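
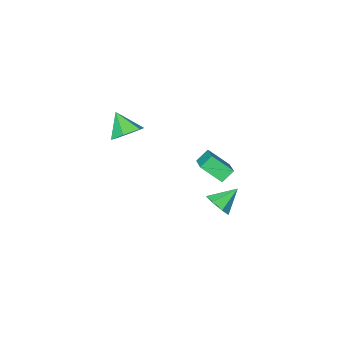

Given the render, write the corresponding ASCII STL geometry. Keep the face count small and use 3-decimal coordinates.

solid 
facet normal -0.483 0.619 -0.619
outer loop
vertex -2.239 3.952 -1.134
vertex -1.535 3.87 -1.766
vertex -3.225 2.297 -2.02
endloop
endfacet
facet normal -0.741 0.085 0.666
outer loop
vertex -2.485 1.35 -1.074
vertex -2.239 3.952 -1.134
vertex -3.225 2.297 -2.02
endloop
endfacet
facet normal -0.484 0.620 -0.618
outer loop
vertex -3.225 2.297 -2.02
vertex -1.535 3.87 -1.766
vertex -2.521 2.216 -2.652
endloop
endfacet
facet normal -0.465 -0.781 -0.418
outer loop
vertex -2.521 2.216 -2.652
vertex -2.485 1.35 -1.074
vertex -3.225 2.297 -2.02
endloop
endfacet
facet normal 0.465 0.781 0.417
outer loop
vertex -2.239 3.952 -1.134
vertex -0.795 2.923 -0.82
vertex -1.535 3.87 -1.766
endloop
endfacet
facet normal -0.741 0.085 0.666
outer loop
vertex -1.499 3.004 -0.188
vertex -2.239 3.952 -1.134
vertex -2.485 1.35 -1.074
endloop
endfacet
facet normal 0.465 0.780 0.418
outer loop
vertex -1.499 3.004 -0.188
vertex -0.795 2.923 -0.82
vertex -2.239 3.952 -1.134
endloop
endfacet
facet normal 0.741 -0.085 -0.666
outer loop
vertex -1.535 3.87 -1.766
vertex -0.795 2.923 -0.82
vertex -2.521 2.216 -2.652
endloop
endfacet
facet normal -0.466 -0.780 -0.418
outer loop
vertex -1.781 1.268 -1.706
vertex -2.485 1.35 -1.074
vertex -2.521 2.216 -2.652
endloop
endfacet
facet normal 0.741 -0.085 -0.666
outer loop
vertex -2.521 2.216 -2.652
vertex -0.795 2.923 -0.82
vertex -1.781 1.268 -1.706
endloop
endfacet
facet normal 0.483 -0.619 0.619
outer loop
vertex -1.781 1.268 -1.706
vertex -1.499 3.004 -0.188
vertex -2.485 1.35 -1.074
endloop
endfacet
facet normal 0.484 -0.619 0.618
outer loop
vertex -0.795 2.923 -0.82
vertex -1.499 3.004 -0.188
vertex -1.781 1.268 -1.706
endloop
endfacet
facet normal 0.788 -0.122 -0.604
outer loop
vertex -1.59 2.4 -3.85
vertex -1.969 2.906 -4.447
vertex -1.437 3.137 -3.799
endloop
endfacet
facet normal 0.163 -0.102 0.981
outer loop
vertex -1.59 2.4 -3.85
vertex -1.437 3.137 -3.799
vertex -3.191 3.094 -3.513
endloop
endfacet
facet normal 0.788 -0.121 -0.604
outer loop
vertex -1.437 3.137 -3.799
vertex -1.969 2.906 -4.447
vertex -1.685 3.7 -4.236
endloop
endfacet
facet normal 0.109 0.639 0.762
outer loop
vertex -1.437 3.137 -3.799
vertex -1.685 3.7 -4.236
vertex -3.191 3.094 -3.513
endloop
endfacet
facet normal 0.788 -0.122 -0.603
outer loop
vertex -1.685 3.7 -4.236
vertex -1.969 2.906 -4.447
vertex -2.147 3.665 -4.833
endloop
endfacet
facet normal -0.295 0.940 0.173
outer loop
vertex -1.685 3.7 -4.236
vertex -2.147 3.665 -4.833
vertex -3.191 3.094 -3.513
endloop
endfacet
facet normal 0.788 -0.122 -0.603
outer loop
vertex -2.147 3.665 -4.833
vertex -1.969 2.906 -4.447
vertex -2.475 3.058 -5.139
endloop
endfacet
facet normal -0.745 0.574 -0.341
outer loop
vertex -2.147 3.665 -4.833
vertex -2.475 3.058 -5.139
vertex -3.191 3.094 -3.513
endloop
endfacet
facet normal 0.788 -0.122 -0.603
outer loop
vertex -2.475 3.058 -5.139
vertex -1.969 2.906 -4.447
vertex -2.422 2.336 -4.924
endloop
endfacet
facet normal -0.901 -0.183 -0.393
outer loop
vertex -2.475 3.058 -5.139
vertex -2.422 2.336 -4.924
vertex -3.191 3.094 -3.513
endloop
endfacet
facet normal 0.788 -0.121 -0.604
outer loop
vertex -2.422 2.336 -4.924
vertex -1.969 2.906 -4.447
vertex -2.028 2.043 -4.351
endloop
endfacet
facet normal -0.647 -0.760 0.056
outer loop
vertex -2.422 2.336 -4.924
vertex -2.028 2.043 -4.351
vertex -3.191 3.094 -3.513
endloop
endfacet
facet normal 0.788 -0.121 -0.603
outer loop
vertex -2.028 2.043 -4.351
vertex -1.969 2.906 -4.447
vertex -1.59 2.4 -3.85
endloop
endfacet
facet normal -0.173 -0.724 0.668
outer loop
vertex -2.028 2.043 -4.351
vertex -1.59 2.4 -3.85
vertex -3.191 3.094 -3.513
endloop
endfacet
facet normal -0.018 0.675 -0.738
outer loop
vertex 3.459 2.07 3.004
vertex 2.827 1.54 2.534
vertex 2.53 2.202 3.147
endloop
endfacet
facet normal 0.188 0.312 0.931
outer loop
vertex 3.459 2.07 3.004
vertex 2.53 2.202 3.147
vertex 2.853 0.52 3.646
endloop
endfacet
facet normal -0.018 0.675 -0.738
outer loop
vertex 2.53 2.202 3.147
vertex 2.827 1.54 2.534
vertex 1.897 1.672 2.677
endloop
endfacet
facet normal -0.646 0.100 0.757
outer loop
vertex 2.53 2.202 3.147
vertex 1.897 1.672 2.677
vertex 2.853 0.52 3.646
endloop
endfacet
facet normal -0.017 0.676 -0.737
outer loop
vertex 1.897 1.672 2.677
vertex 2.827 1.54 2.534
vertex 2.194 1.01 2.063
endloop
endfacet
facet normal -0.826 -0.535 0.178
outer loop
vertex 1.897 1.672 2.677
vertex 2.194 1.01 2.063
vertex 2.853 0.52 3.646
endloop
endfacet
facet normal -0.017 0.676 -0.737
outer loop
vertex 2.194 1.01 2.063
vertex 2.827 1.54 2.534
vertex 3.124 0.878 1.92
endloop
endfacet
facet normal -0.171 -0.959 -0.226
outer loop
vertex 2.194 1.01 2.063
vertex 3.124 0.878 1.92
vertex 2.853 0.52 3.646
endloop
endfacet
facet normal -0.018 0.675 -0.737
outer loop
vertex 3.124 0.878 1.92
vertex 2.827 1.54 2.534
vertex 3.756 1.408 2.39
endloop
endfacet
facet normal 0.664 -0.746 -0.051
outer loop
vertex 3.124 0.878 1.92
vertex 3.756 1.408 2.39
vertex 2.853 0.52 3.646
endloop
endfacet
facet normal -0.018 0.675 -0.737
outer loop
vertex 3.756 1.408 2.39
vertex 2.827 1.54 2.534
vertex 3.459 2.07 3.004
endloop
endfacet
facet normal 0.842 -0.111 0.527
outer loop
vertex 3.756 1.408 2.39
vertex 3.459 2.07 3.004
vertex 2.853 0.52 3.646
endloop
endfacet

endsolid


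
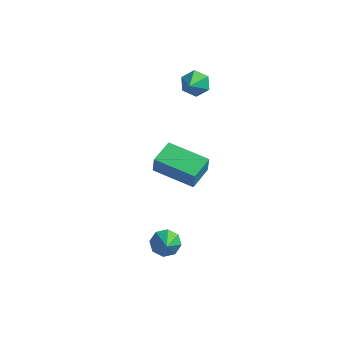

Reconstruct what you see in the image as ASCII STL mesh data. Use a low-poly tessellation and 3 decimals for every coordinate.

solid 
facet normal -0.987 0.079 0.137
outer loop
vertex -2.716 -0.76 -0.097
vertex -2.586 0.584 0.062
vertex -2.838 -0.635 -1.052
endloop
endfacet
facet normal -0.096 -0.989 -0.117
outer loop
vertex -0.734 -0.804 -1.342
vertex -2.716 -0.76 -0.097
vertex -2.838 -0.635 -1.052
endloop
endfacet
facet normal -0.987 0.079 0.137
outer loop
vertex -2.838 -0.635 -1.052
vertex -2.586 0.584 0.062
vertex -2.708 0.709 -0.892
endloop
endfacet
facet normal -0.125 0.129 -0.984
outer loop
vertex -2.708 0.709 -0.892
vertex -0.734 -0.804 -1.342
vertex -2.838 -0.635 -1.052
endloop
endfacet
facet normal 0.125 -0.129 0.984
outer loop
vertex -2.716 -0.76 -0.097
vertex -0.482 0.415 -0.228
vertex -2.586 0.584 0.062
endloop
endfacet
facet normal -0.096 -0.988 -0.117
outer loop
vertex -0.612 -0.929 -0.388
vertex -2.716 -0.76 -0.097
vertex -0.734 -0.804 -1.342
endloop
endfacet
facet normal 0.126 -0.129 0.984
outer loop
vertex -0.612 -0.929 -0.388
vertex -0.482 0.415 -0.228
vertex -2.716 -0.76 -0.097
endloop
endfacet
facet normal 0.096 0.988 0.117
outer loop
vertex -2.586 0.584 0.062
vertex -0.482 0.415 -0.228
vertex -2.708 0.709 -0.892
endloop
endfacet
facet normal -0.126 0.129 -0.984
outer loop
vertex -0.604 0.54 -1.183
vertex -0.734 -0.804 -1.342
vertex -2.708 0.709 -0.892
endloop
endfacet
facet normal 0.096 0.988 0.117
outer loop
vertex -2.708 0.709 -0.892
vertex -0.482 0.415 -0.228
vertex -0.604 0.54 -1.183
endloop
endfacet
facet normal 0.987 -0.079 -0.137
outer loop
vertex -0.604 0.54 -1.183
vertex -0.612 -0.929 -0.388
vertex -0.734 -0.804 -1.342
endloop
endfacet
facet normal 0.987 -0.079 -0.137
outer loop
vertex -0.482 0.415 -0.228
vertex -0.612 -0.929 -0.388
vertex -0.604 0.54 -1.183
endloop
endfacet
facet normal -0.337 0.673 -0.658
outer loop
vertex -0.717 -2.525 -3.357
vertex -1.125 -3.04 -3.675
vertex -1.227 -2.562 -3.134
endloop
endfacet
facet normal 0.324 0.473 0.819
outer loop
vertex -0.717 -2.525 -3.357
vertex -1.227 -2.562 -3.134
vertex -0.475 -4.34 -2.405
endloop
endfacet
facet normal -0.336 0.673 -0.658
outer loop
vertex -1.227 -2.562 -3.134
vertex -1.125 -3.04 -3.675
vertex -1.678 -2.879 -3.228
endloop
endfacet
facet normal -0.348 0.226 0.910
outer loop
vertex -1.227 -2.562 -3.134
vertex -1.678 -2.879 -3.228
vertex -0.475 -4.34 -2.405
endloop
endfacet
facet normal -0.336 0.673 -0.658
outer loop
vertex -1.678 -2.879 -3.228
vertex -1.125 -3.04 -3.675
vertex -1.804 -3.29 -3.584
endloop
endfacet
facet normal -0.752 -0.284 0.595
outer loop
vertex -1.678 -2.879 -3.228
vertex -1.804 -3.29 -3.584
vertex -0.475 -4.34 -2.405
endloop
endfacet
facet normal -0.336 0.673 -0.658
outer loop
vertex -1.804 -3.29 -3.584
vertex -1.125 -3.04 -3.675
vertex -1.532 -3.555 -3.994
endloop
endfacet
facet normal -0.650 -0.758 0.058
outer loop
vertex -1.804 -3.29 -3.584
vertex -1.532 -3.555 -3.994
vertex -0.475 -4.34 -2.405
endloop
endfacet
facet normal -0.336 0.673 -0.659
outer loop
vertex -1.532 -3.555 -3.994
vertex -1.125 -3.04 -3.675
vertex -1.022 -3.519 -4.217
endloop
endfacet
facet normal -0.103 -0.917 -0.384
outer loop
vertex -1.532 -3.555 -3.994
vertex -1.022 -3.519 -4.217
vertex -0.475 -4.34 -2.405
endloop
endfacet
facet normal -0.336 0.673 -0.659
outer loop
vertex -1.022 -3.519 -4.217
vertex -1.125 -3.04 -3.675
vertex -0.571 -3.202 -4.123
endloop
endfacet
facet normal 0.570 -0.670 -0.476
outer loop
vertex -1.022 -3.519 -4.217
vertex -0.571 -3.202 -4.123
vertex -0.475 -4.34 -2.405
endloop
endfacet
facet normal -0.336 0.672 -0.659
outer loop
vertex -0.571 -3.202 -4.123
vertex -1.125 -3.04 -3.675
vertex -0.445 -2.79 -3.767
endloop
endfacet
facet normal 0.974 -0.160 -0.160
outer loop
vertex -0.571 -3.202 -4.123
vertex -0.445 -2.79 -3.767
vertex -0.475 -4.34 -2.405
endloop
endfacet
facet normal -0.337 0.673 -0.658
outer loop
vertex -0.445 -2.79 -3.767
vertex -1.125 -3.04 -3.675
vertex -0.717 -2.525 -3.357
endloop
endfacet
facet normal 0.872 0.313 0.376
outer loop
vertex -0.445 -2.79 -3.767
vertex -0.717 -2.525 -3.357
vertex -0.475 -4.34 -2.405
endloop
endfacet
facet normal -0.112 0.830 -0.546
outer loop
vertex -1.57 2.915 2.443
vertex -2.286 2.94 2.628
vertex -1.783 3.284 3.048
endloop
endfacet
facet normal 0.889 -0.178 0.422
outer loop
vertex -1.57 2.915 2.443
vertex -1.783 3.284 3.048
vertex -2.154 1.96 3.272
endloop
endfacet
facet normal -0.112 0.830 -0.546
outer loop
vertex -1.783 3.284 3.048
vertex -2.286 2.94 2.628
vertex -2.499 3.309 3.233
endloop
endfacet
facet normal 0.252 0.092 0.963
outer loop
vertex -1.783 3.284 3.048
vertex -2.499 3.309 3.233
vertex -2.154 1.96 3.272
endloop
endfacet
facet normal -0.112 0.830 -0.546
outer loop
vertex -2.499 3.309 3.233
vertex -2.286 2.94 2.628
vertex -3.002 2.965 2.813
endloop
endfacet
facet normal -0.584 -0.126 0.802
outer loop
vertex -2.499 3.309 3.233
vertex -3.002 2.965 2.813
vertex -2.154 1.96 3.272
endloop
endfacet
facet normal -0.112 0.830 -0.546
outer loop
vertex -3.002 2.965 2.813
vertex -2.286 2.94 2.628
vertex -2.789 2.596 2.208
endloop
endfacet
facet normal -0.782 -0.615 0.099
outer loop
vertex -3.002 2.965 2.813
vertex -2.789 2.596 2.208
vertex -2.154 1.96 3.272
endloop
endfacet
facet normal -0.112 0.830 -0.546
outer loop
vertex -2.789 2.596 2.208
vertex -2.286 2.94 2.628
vertex -2.073 2.571 2.023
endloop
endfacet
facet normal -0.145 -0.885 -0.442
outer loop
vertex -2.789 2.596 2.208
vertex -2.073 2.571 2.023
vertex -2.154 1.96 3.272
endloop
endfacet
facet normal -0.112 0.830 -0.546
outer loop
vertex -2.073 2.571 2.023
vertex -2.286 2.94 2.628
vertex -1.57 2.915 2.443
endloop
endfacet
facet normal 0.691 -0.666 -0.281
outer loop
vertex -2.073 2.571 2.023
vertex -1.57 2.915 2.443
vertex -2.154 1.96 3.272
endloop
endfacet

endsolid


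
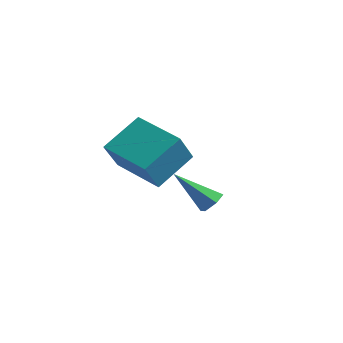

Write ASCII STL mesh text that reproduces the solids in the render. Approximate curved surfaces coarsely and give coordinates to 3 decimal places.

solid 
facet normal 0.669 0.299 -0.681
outer loop
vertex 1.008 0.918 -1.665
vertex 0.645 1.183 -1.905
vertex 0.921 1.404 -1.537
endloop
endfacet
facet normal 0.531 -0.126 0.838
outer loop
vertex 1.008 0.918 -1.665
vertex 0.921 1.404 -1.537
vertex -0.485 0.677 -0.755
endloop
endfacet
facet normal 0.669 0.299 -0.681
outer loop
vertex 0.921 1.404 -1.537
vertex 0.645 1.183 -1.905
vertex 0.557 1.669 -1.778
endloop
endfacet
facet normal 0.036 0.699 0.714
outer loop
vertex 0.921 1.404 -1.537
vertex 0.557 1.669 -1.778
vertex -0.485 0.677 -0.755
endloop
endfacet
facet normal 0.670 0.299 -0.680
outer loop
vertex 0.557 1.669 -1.778
vertex 0.645 1.183 -1.905
vertex 0.282 1.448 -2.146
endloop
endfacet
facet normal -0.664 0.746 0.048
outer loop
vertex 0.557 1.669 -1.778
vertex 0.282 1.448 -2.146
vertex -0.485 0.677 -0.755
endloop
endfacet
facet normal 0.669 0.298 -0.681
outer loop
vertex 0.282 1.448 -2.146
vertex 0.645 1.183 -1.905
vertex 0.369 0.962 -2.273
endloop
endfacet
facet normal -0.869 -0.027 -0.494
outer loop
vertex 0.282 1.448 -2.146
vertex 0.369 0.962 -2.273
vertex -0.485 0.677 -0.755
endloop
endfacet
facet normal 0.668 0.300 -0.681
outer loop
vertex 0.369 0.962 -2.273
vertex 0.645 1.183 -1.905
vertex 0.733 0.697 -2.033
endloop
endfacet
facet normal -0.375 -0.850 -0.370
outer loop
vertex 0.369 0.962 -2.273
vertex 0.733 0.697 -2.033
vertex -0.485 0.677 -0.755
endloop
endfacet
facet normal 0.669 0.300 -0.680
outer loop
vertex 0.733 0.697 -2.033
vertex 0.645 1.183 -1.905
vertex 1.008 0.918 -1.665
endloop
endfacet
facet normal 0.325 -0.898 0.296
outer loop
vertex 0.733 0.697 -2.033
vertex 1.008 0.918 -1.665
vertex -0.485 0.677 -0.755
endloop
endfacet
facet normal -0.978 0.135 0.160
outer loop
vertex -4.417 1.979 -1.304
vertex -4.061 3.424 -0.347
vertex -4.505 2.826 -2.551
endloop
endfacet
facet normal -0.201 -0.817 -0.541
outer loop
vertex -2.539 2.556 -2.873
vertex -4.417 1.979 -1.304
vertex -4.505 2.826 -2.551
endloop
endfacet
facet normal -0.978 0.135 0.160
outer loop
vertex -4.505 2.826 -2.551
vertex -4.061 3.424 -0.347
vertex -4.148 4.272 -1.594
endloop
endfacet
facet normal -0.058 0.561 -0.826
outer loop
vertex -4.148 4.272 -1.594
vertex -2.539 2.556 -2.873
vertex -4.505 2.826 -2.551
endloop
endfacet
facet normal 0.058 -0.561 0.826
outer loop
vertex -4.417 1.979 -1.304
vertex -2.095 3.154 -0.669
vertex -4.061 3.424 -0.347
endloop
endfacet
facet normal -0.201 -0.816 -0.541
outer loop
vertex -2.452 1.708 -1.626
vertex -4.417 1.979 -1.304
vertex -2.539 2.556 -2.873
endloop
endfacet
facet normal 0.058 -0.561 0.826
outer loop
vertex -2.452 1.708 -1.626
vertex -2.095 3.154 -0.669
vertex -4.417 1.979 -1.304
endloop
endfacet
facet normal 0.201 0.817 0.541
outer loop
vertex -4.061 3.424 -0.347
vertex -2.095 3.154 -0.669
vertex -4.148 4.272 -1.594
endloop
endfacet
facet normal -0.058 0.561 -0.826
outer loop
vertex -2.183 4.001 -1.916
vertex -2.539 2.556 -2.873
vertex -4.148 4.272 -1.594
endloop
endfacet
facet normal 0.201 0.817 0.541
outer loop
vertex -4.148 4.272 -1.594
vertex -2.095 3.154 -0.669
vertex -2.183 4.001 -1.916
endloop
endfacet
facet normal 0.978 -0.135 -0.160
outer loop
vertex -2.183 4.001 -1.916
vertex -2.452 1.708 -1.626
vertex -2.539 2.556 -2.873
endloop
endfacet
facet normal 0.978 -0.135 -0.161
outer loop
vertex -2.095 3.154 -0.669
vertex -2.452 1.708 -1.626
vertex -2.183 4.001 -1.916
endloop
endfacet

endsolid


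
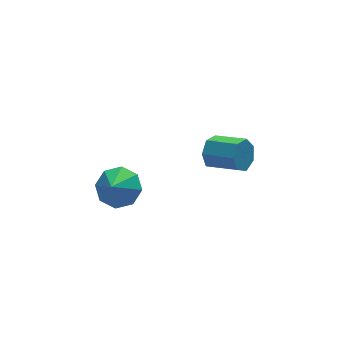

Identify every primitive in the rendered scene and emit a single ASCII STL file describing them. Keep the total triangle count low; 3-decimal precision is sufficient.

solid 
facet normal 0.429 0.519 -0.740
outer loop
vertex -2.485 -0.324 -1.879
vertex -2.845 -0.941 -2.52
vertex -3.149 -0.122 -2.122
endloop
endfacet
facet normal -0.231 0.339 0.912
outer loop
vertex -2.485 -0.324 -1.879
vertex -3.149 -0.122 -2.122
vertex -3.355 -1.559 -1.64
endloop
endfacet
facet normal 0.428 0.519 -0.740
outer loop
vertex -3.149 -0.122 -2.122
vertex -2.845 -0.941 -2.52
vertex -3.635 -0.401 -2.598
endloop
endfacet
facet normal -0.750 0.304 0.587
outer loop
vertex -3.149 -0.122 -2.122
vertex -3.635 -0.401 -2.598
vertex -3.355 -1.559 -1.64
endloop
endfacet
facet normal 0.428 0.519 -0.740
outer loop
vertex -3.635 -0.401 -2.598
vertex -2.845 -0.941 -2.52
vertex -3.658 -0.996 -3.029
endloop
endfacet
facet normal -0.980 -0.090 0.177
outer loop
vertex -3.635 -0.401 -2.598
vertex -3.658 -0.996 -3.029
vertex -3.355 -1.559 -1.64
endloop
endfacet
facet normal 0.428 0.518 -0.740
outer loop
vertex -3.658 -0.996 -3.029
vertex -2.845 -0.941 -2.52
vertex -3.205 -1.559 -3.161
endloop
endfacet
facet normal -0.786 -0.614 -0.077
outer loop
vertex -3.658 -0.996 -3.029
vertex -3.205 -1.559 -3.161
vertex -3.355 -1.559 -1.64
endloop
endfacet
facet normal 0.428 0.518 -0.740
outer loop
vertex -3.205 -1.559 -3.161
vertex -2.845 -0.941 -2.52
vertex -2.542 -1.761 -2.919
endloop
endfacet
facet normal -0.282 -0.959 -0.028
outer loop
vertex -3.205 -1.559 -3.161
vertex -2.542 -1.761 -2.919
vertex -3.355 -1.559 -1.64
endloop
endfacet
facet normal 0.428 0.518 -0.741
outer loop
vertex -2.542 -1.761 -2.919
vertex -2.845 -0.941 -2.52
vertex -2.056 -1.482 -2.443
endloop
endfacet
facet normal 0.239 -0.924 0.298
outer loop
vertex -2.542 -1.761 -2.919
vertex -2.056 -1.482 -2.443
vertex -3.355 -1.559 -1.64
endloop
endfacet
facet normal 0.428 0.519 -0.740
outer loop
vertex -2.056 -1.482 -2.443
vertex -2.845 -0.941 -2.52
vertex -2.033 -0.887 -2.012
endloop
endfacet
facet normal 0.468 -0.530 0.707
outer loop
vertex -2.056 -1.482 -2.443
vertex -2.033 -0.887 -2.012
vertex -3.355 -1.559 -1.64
endloop
endfacet
facet normal 0.428 0.519 -0.740
outer loop
vertex -2.033 -0.887 -2.012
vertex -2.845 -0.941 -2.52
vertex -2.485 -0.324 -1.879
endloop
endfacet
facet normal 0.274 -0.007 0.962
outer loop
vertex -2.033 -0.887 -2.012
vertex -2.485 -0.324 -1.879
vertex -3.355 -1.559 -1.64
endloop
endfacet
facet normal -0.604 0.725 -0.331
outer loop
vertex 1.951 0.028 -3.266
vertex 1.488 -0.075 -2.647
vertex 2.101 0.401 -2.722
endloop
endfacet
facet normal 0.766 0.412 -0.494
outer loop
vertex 1.951 0.028 -3.266
vertex 2.101 0.401 -2.722
vertex 2.855 -1.061 -2.772
endloop
endfacet
facet normal 0.766 0.412 -0.493
outer loop
vertex 2.855 -1.061 -2.772
vertex 2.101 0.401 -2.722
vertex 3.006 -0.689 -2.227
endloop
endfacet
facet normal 0.603 -0.727 0.329
outer loop
vertex 2.855 -1.061 -2.772
vertex 3.006 -0.689 -2.227
vertex 2.392 -1.165 -2.153
endloop
endfacet
facet normal -0.604 0.726 -0.329
outer loop
vertex 2.101 0.401 -2.722
vertex 1.488 -0.075 -2.647
vertex 1.79 0.415 -2.121
endloop
endfacet
facet normal 0.652 0.687 0.321
outer loop
vertex 2.101 0.401 -2.722
vertex 1.79 0.415 -2.121
vertex 3.006 -0.689 -2.227
endloop
endfacet
facet normal 0.652 0.687 0.321
outer loop
vertex 3.006 -0.689 -2.227
vertex 1.79 0.415 -2.121
vertex 2.695 -0.675 -1.626
endloop
endfacet
facet normal 0.603 -0.727 0.329
outer loop
vertex 3.006 -0.689 -2.227
vertex 2.695 -0.675 -1.626
vertex 2.392 -1.165 -2.153
endloop
endfacet
facet normal -0.604 0.726 -0.330
outer loop
vertex 1.79 0.415 -2.121
vertex 1.488 -0.075 -2.647
vertex 1.251 0.06 -1.916
endloop
endfacet
facet normal 0.047 0.445 0.894
outer loop
vertex 1.79 0.415 -2.121
vertex 1.251 0.06 -1.916
vertex 2.695 -0.675 -1.626
endloop
endfacet
facet normal 0.046 0.444 0.895
outer loop
vertex 2.695 -0.675 -1.626
vertex 1.251 0.06 -1.916
vertex 2.156 -1.03 -1.422
endloop
endfacet
facet normal 0.603 -0.727 0.329
outer loop
vertex 2.695 -0.675 -1.626
vertex 2.156 -1.03 -1.422
vertex 2.392 -1.165 -2.153
endloop
endfacet
facet normal -0.603 0.726 -0.330
outer loop
vertex 1.251 0.06 -1.916
vertex 1.488 -0.075 -2.647
vertex 0.89 -0.397 -2.262
endloop
endfacet
facet normal -0.593 -0.133 0.794
outer loop
vertex 1.251 0.06 -1.916
vertex 0.89 -0.397 -2.262
vertex 2.156 -1.03 -1.422
endloop
endfacet
facet normal -0.593 -0.133 0.794
outer loop
vertex 2.156 -1.03 -1.422
vertex 0.89 -0.397 -2.262
vertex 1.795 -1.486 -1.768
endloop
endfacet
facet normal 0.603 -0.727 0.329
outer loop
vertex 2.156 -1.03 -1.422
vertex 1.795 -1.486 -1.768
vertex 2.392 -1.165 -2.153
endloop
endfacet
facet normal -0.603 0.727 -0.329
outer loop
vertex 0.89 -0.397 -2.262
vertex 1.488 -0.075 -2.647
vertex 0.979 -0.611 -2.898
endloop
endfacet
facet normal -0.786 -0.610 0.095
outer loop
vertex 0.89 -0.397 -2.262
vertex 0.979 -0.611 -2.898
vertex 1.795 -1.486 -1.768
endloop
endfacet
facet normal -0.787 -0.610 0.096
outer loop
vertex 1.795 -1.486 -1.768
vertex 0.979 -0.611 -2.898
vertex 1.884 -1.701 -2.404
endloop
endfacet
facet normal 0.603 -0.726 0.330
outer loop
vertex 1.795 -1.486 -1.768
vertex 1.884 -1.701 -2.404
vertex 2.392 -1.165 -2.153
endloop
endfacet
facet normal -0.603 0.727 -0.329
outer loop
vertex 0.979 -0.611 -2.898
vertex 1.488 -0.075 -2.647
vertex 1.451 -0.422 -3.345
endloop
endfacet
facet normal -0.388 -0.628 -0.675
outer loop
vertex 0.979 -0.611 -2.898
vertex 1.451 -0.422 -3.345
vertex 1.884 -1.701 -2.404
endloop
endfacet
facet normal -0.387 -0.628 -0.675
outer loop
vertex 1.884 -1.701 -2.404
vertex 1.451 -0.422 -3.345
vertex 2.356 -1.511 -2.851
endloop
endfacet
facet normal 0.604 -0.726 0.329
outer loop
vertex 1.884 -1.701 -2.404
vertex 2.356 -1.511 -2.851
vertex 2.392 -1.165 -2.153
endloop
endfacet
facet normal -0.602 0.727 -0.330
outer loop
vertex 1.451 -0.422 -3.345
vertex 1.488 -0.075 -2.647
vertex 1.951 0.028 -3.266
endloop
endfacet
facet normal 0.304 -0.173 -0.937
outer loop
vertex 1.451 -0.422 -3.345
vertex 1.951 0.028 -3.266
vertex 2.356 -1.511 -2.851
endloop
endfacet
facet normal 0.304 -0.173 -0.937
outer loop
vertex 2.356 -1.511 -2.851
vertex 1.951 0.028 -3.266
vertex 2.855 -1.061 -2.772
endloop
endfacet
facet normal 0.603 -0.727 0.329
outer loop
vertex 2.356 -1.511 -2.851
vertex 2.855 -1.061 -2.772
vertex 2.392 -1.165 -2.153
endloop
endfacet

endsolid


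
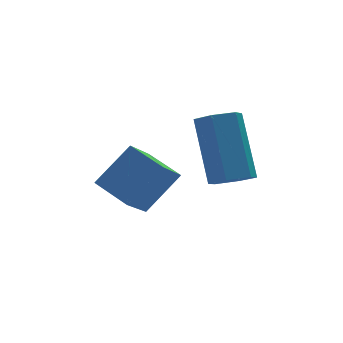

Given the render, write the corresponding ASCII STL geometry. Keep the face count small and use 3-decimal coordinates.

solid 
facet normal -0.729 -0.114 -0.675
outer loop
vertex 1.022 0.699 1.906
vertex 0.622 1.558 2.193
vertex 1.752 1.338 1.01
endloop
endfacet
facet normal 0.403 -0.868 -0.290
outer loop
vertex 2.678 1.482 1.867
vertex 1.022 0.699 1.906
vertex 1.752 1.338 1.01
endloop
endfacet
facet normal -0.729 -0.114 -0.675
outer loop
vertex 1.752 1.338 1.01
vertex 0.622 1.558 2.193
vertex 1.352 2.197 1.297
endloop
endfacet
facet normal 0.553 0.484 -0.678
outer loop
vertex 1.352 2.197 1.297
vertex 2.678 1.482 1.867
vertex 1.752 1.338 1.01
endloop
endfacet
facet normal -0.553 -0.484 0.678
outer loop
vertex 1.022 0.699 1.906
vertex 1.548 1.702 3.05
vertex 0.622 1.558 2.193
endloop
endfacet
facet normal 0.403 -0.868 -0.290
outer loop
vertex 1.948 0.843 2.763
vertex 1.022 0.699 1.906
vertex 2.678 1.482 1.867
endloop
endfacet
facet normal -0.553 -0.484 0.678
outer loop
vertex 1.948 0.843 2.763
vertex 1.548 1.702 3.05
vertex 1.022 0.699 1.906
endloop
endfacet
facet normal -0.403 0.868 0.290
outer loop
vertex 0.622 1.558 2.193
vertex 1.548 1.702 3.05
vertex 1.352 2.197 1.297
endloop
endfacet
facet normal 0.553 0.484 -0.678
outer loop
vertex 2.278 2.341 2.154
vertex 2.678 1.482 1.867
vertex 1.352 2.197 1.297
endloop
endfacet
facet normal -0.403 0.868 0.290
outer loop
vertex 1.352 2.197 1.297
vertex 1.548 1.702 3.05
vertex 2.278 2.341 2.154
endloop
endfacet
facet normal 0.729 0.114 0.675
outer loop
vertex 2.278 2.341 2.154
vertex 1.948 0.843 2.763
vertex 2.678 1.482 1.867
endloop
endfacet
facet normal 0.729 0.114 0.675
outer loop
vertex 1.548 1.702 3.05
vertex 1.948 0.843 2.763
vertex 2.278 2.341 2.154
endloop
endfacet
facet normal -0.106 -0.643 -0.758
outer loop
vertex 3.914 1.039 1.587
vertex 3.584 0.708 1.914
vertex 3.35 1.12 1.597
endloop
endfacet
facet normal 0.097 0.753 -0.651
outer loop
vertex 3.914 1.039 1.587
vertex 3.35 1.12 1.597
vertex 4.106 2.203 2.96
endloop
endfacet
facet normal 0.097 0.753 -0.651
outer loop
vertex 4.106 2.203 2.96
vertex 3.35 1.12 1.597
vertex 3.542 2.284 2.97
endloop
endfacet
facet normal 0.106 0.642 0.759
outer loop
vertex 4.106 2.203 2.96
vertex 3.542 2.284 2.97
vertex 3.776 1.872 3.286
endloop
endfacet
facet normal -0.106 -0.643 -0.758
outer loop
vertex 3.35 1.12 1.597
vertex 3.584 0.708 1.914
vertex 3.02 0.79 1.923
endloop
endfacet
facet normal -0.808 0.500 -0.311
outer loop
vertex 3.35 1.12 1.597
vertex 3.02 0.79 1.923
vertex 3.542 2.284 2.97
endloop
endfacet
facet normal -0.808 0.500 -0.311
outer loop
vertex 3.542 2.284 2.97
vertex 3.02 0.79 1.923
vertex 3.212 1.954 3.296
endloop
endfacet
facet normal 0.107 0.643 0.759
outer loop
vertex 3.542 2.284 2.97
vertex 3.212 1.954 3.296
vertex 3.776 1.872 3.286
endloop
endfacet
facet normal -0.106 -0.642 -0.759
outer loop
vertex 3.02 0.79 1.923
vertex 3.584 0.708 1.914
vertex 3.254 0.377 2.24
endloop
endfacet
facet normal -0.906 -0.252 0.340
outer loop
vertex 3.02 0.79 1.923
vertex 3.254 0.377 2.24
vertex 3.212 1.954 3.296
endloop
endfacet
facet normal -0.906 -0.252 0.340
outer loop
vertex 3.212 1.954 3.296
vertex 3.254 0.377 2.24
vertex 3.446 1.541 3.613
endloop
endfacet
facet normal 0.107 0.643 0.759
outer loop
vertex 3.212 1.954 3.296
vertex 3.446 1.541 3.613
vertex 3.776 1.872 3.286
endloop
endfacet
facet normal -0.106 -0.642 -0.759
outer loop
vertex 3.254 0.377 2.24
vertex 3.584 0.708 1.914
vertex 3.818 0.296 2.23
endloop
endfacet
facet normal -0.097 -0.753 0.651
outer loop
vertex 3.254 0.377 2.24
vertex 3.818 0.296 2.23
vertex 3.446 1.541 3.613
endloop
endfacet
facet normal -0.097 -0.753 0.651
outer loop
vertex 3.446 1.541 3.613
vertex 3.818 0.296 2.23
vertex 4.01 1.46 3.603
endloop
endfacet
facet normal 0.106 0.643 0.758
outer loop
vertex 3.446 1.541 3.613
vertex 4.01 1.46 3.603
vertex 3.776 1.872 3.286
endloop
endfacet
facet normal -0.107 -0.643 -0.759
outer loop
vertex 3.818 0.296 2.23
vertex 3.584 0.708 1.914
vertex 4.148 0.626 1.904
endloop
endfacet
facet normal 0.808 -0.500 0.311
outer loop
vertex 3.818 0.296 2.23
vertex 4.148 0.626 1.904
vertex 4.01 1.46 3.603
endloop
endfacet
facet normal 0.808 -0.500 0.311
outer loop
vertex 4.01 1.46 3.603
vertex 4.148 0.626 1.904
vertex 4.34 1.79 3.277
endloop
endfacet
facet normal 0.106 0.643 0.758
outer loop
vertex 4.01 1.46 3.603
vertex 4.34 1.79 3.277
vertex 3.776 1.872 3.286
endloop
endfacet
facet normal -0.107 -0.643 -0.759
outer loop
vertex 4.148 0.626 1.904
vertex 3.584 0.708 1.914
vertex 3.914 1.039 1.587
endloop
endfacet
facet normal 0.906 0.252 -0.340
outer loop
vertex 4.148 0.626 1.904
vertex 3.914 1.039 1.587
vertex 4.34 1.79 3.277
endloop
endfacet
facet normal 0.906 0.252 -0.340
outer loop
vertex 4.34 1.79 3.277
vertex 3.914 1.039 1.587
vertex 4.106 2.203 2.96
endloop
endfacet
facet normal 0.106 0.642 0.759
outer loop
vertex 4.34 1.79 3.277
vertex 4.106 2.203 2.96
vertex 3.776 1.872 3.286
endloop
endfacet

endsolid


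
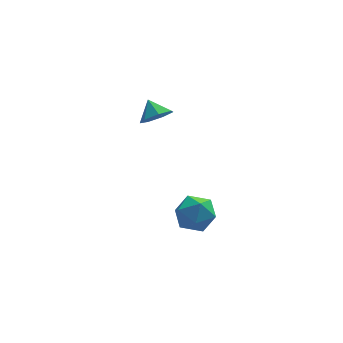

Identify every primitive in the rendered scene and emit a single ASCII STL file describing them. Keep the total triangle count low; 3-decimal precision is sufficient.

solid 
facet normal 0.275 -0.714 -0.644
outer loop
vertex 0.299 3.397 -2.371
vertex -0.067 2.818 -1.885
vertex -0.402 3.259 -2.517
endloop
endfacet
facet normal -0.144 0.965 -0.219
outer loop
vertex 0.299 3.397 -2.371
vertex -0.402 3.259 -2.517
vertex -0.353 3.562 -1.215
endloop
endfacet
facet normal 0.274 -0.715 -0.644
outer loop
vertex -0.402 3.259 -2.517
vertex -0.067 2.818 -1.885
vertex -0.851 2.789 -2.186
endloop
endfacet
facet normal -0.759 0.640 -0.120
outer loop
vertex -0.402 3.259 -2.517
vertex -0.851 2.789 -2.186
vertex -0.353 3.562 -1.215
endloop
endfacet
facet normal 0.274 -0.715 -0.644
outer loop
vertex -0.851 2.789 -2.186
vertex -0.067 2.818 -1.885
vertex -0.709 2.341 -1.628
endloop
endfacet
facet normal -0.923 0.149 0.355
outer loop
vertex -0.851 2.789 -2.186
vertex -0.709 2.341 -1.628
vertex -0.353 3.562 -1.215
endloop
endfacet
facet normal 0.274 -0.715 -0.643
outer loop
vertex -0.709 2.341 -1.628
vertex -0.067 2.818 -1.885
vertex -0.084 2.253 -1.264
endloop
endfacet
facet normal -0.513 -0.137 0.847
outer loop
vertex -0.709 2.341 -1.628
vertex -0.084 2.253 -1.264
vertex -0.353 3.562 -1.215
endloop
endfacet
facet normal 0.275 -0.715 -0.643
outer loop
vertex -0.084 2.253 -1.264
vertex -0.067 2.818 -1.885
vertex 0.553 2.59 -1.366
endloop
endfacet
facet normal 0.160 -0.004 0.987
outer loop
vertex -0.084 2.253 -1.264
vertex 0.553 2.59 -1.366
vertex -0.353 3.562 -1.215
endloop
endfacet
facet normal 0.276 -0.714 -0.643
outer loop
vertex 0.553 2.59 -1.366
vertex -0.067 2.818 -1.885
vertex 0.724 3.1 -1.859
endloop
endfacet
facet normal 0.593 0.448 0.669
outer loop
vertex 0.553 2.59 -1.366
vertex 0.724 3.1 -1.859
vertex -0.353 3.562 -1.215
endloop
endfacet
facet normal 0.276 -0.714 -0.643
outer loop
vertex 0.724 3.1 -1.859
vertex -0.067 2.818 -1.885
vertex 0.299 3.397 -2.371
endloop
endfacet
facet normal 0.456 0.880 0.132
outer loop
vertex 0.724 3.1 -1.859
vertex 0.299 3.397 -2.371
vertex -0.353 3.562 -1.215
endloop
endfacet
facet normal 0.296 0.851 0.433
outer loop
vertex 0.802 -1.9 -4.168
vertex 0.418 -2.219 -3.278
vertex 1.386 -2.432 -3.522
endloop
endfacet
facet normal 0.731 0.674 -0.105
outer loop
vertex 0.802 -1.9 -4.168
vertex 1.386 -2.432 -3.522
vertex 1.423 -2.628 -4.522
endloop
endfacet
facet normal 0.339 0.629 -0.700
outer loop
vertex 0.802 -1.9 -4.168
vertex 1.423 -2.628 -4.522
vertex 0.478 -2.536 -4.897
endloop
endfacet
facet normal -0.338 0.778 -0.529
outer loop
vertex 0.802 -1.9 -4.168
vertex 0.478 -2.536 -4.897
vertex -0.142 -2.283 -4.128
endloop
endfacet
facet normal -0.364 0.915 0.171
outer loop
vertex 0.802 -1.9 -4.168
vertex -0.142 -2.283 -4.128
vertex 0.418 -2.219 -3.278
endloop
endfacet
facet normal 0.999 0.026 0.032
outer loop
vertex 1.423 -2.628 -4.522
vertex 1.386 -2.432 -3.522
vertex 1.422 -3.397 -3.852
endloop
endfacet
facet normal 0.296 0.313 0.902
outer loop
vertex 1.386 -2.432 -3.522
vertex 0.418 -2.219 -3.278
vertex 0.802 -3.144 -3.083
endloop
endfacet
facet normal -0.773 0.417 0.478
outer loop
vertex 0.418 -2.219 -3.278
vertex -0.142 -2.283 -4.128
vertex -0.143 -3.052 -3.458
endloop
endfacet
facet normal -0.731 0.196 -0.654
outer loop
vertex -0.142 -2.283 -4.128
vertex 0.478 -2.536 -4.897
vertex -0.106 -3.248 -4.458
endloop
endfacet
facet normal 0.365 -0.045 -0.930
outer loop
vertex 0.478 -2.536 -4.897
vertex 1.423 -2.628 -4.522
vertex 0.862 -3.461 -4.702
endloop
endfacet
facet normal 0.338 -0.778 0.529
outer loop
vertex 0.478 -3.78 -3.812
vertex 1.422 -3.397 -3.852
vertex 0.802 -3.144 -3.083
endloop
endfacet
facet normal -0.339 -0.629 0.700
outer loop
vertex 0.478 -3.78 -3.812
vertex 0.802 -3.144 -3.083
vertex -0.143 -3.052 -3.458
endloop
endfacet
facet normal -0.731 -0.674 0.105
outer loop
vertex 0.478 -3.78 -3.812
vertex -0.143 -3.052 -3.458
vertex -0.106 -3.248 -4.458
endloop
endfacet
facet normal -0.296 -0.851 -0.433
outer loop
vertex 0.478 -3.78 -3.812
vertex -0.106 -3.248 -4.458
vertex 0.862 -3.461 -4.702
endloop
endfacet
facet normal 0.364 -0.915 -0.171
outer loop
vertex 0.478 -3.78 -3.812
vertex 0.862 -3.461 -4.702
vertex 1.422 -3.397 -3.852
endloop
endfacet
facet normal 0.731 -0.196 0.654
outer loop
vertex 0.802 -3.144 -3.083
vertex 1.422 -3.397 -3.852
vertex 1.386 -2.432 -3.522
endloop
endfacet
facet normal -0.365 0.045 0.930
outer loop
vertex -0.143 -3.052 -3.458
vertex 0.802 -3.144 -3.083
vertex 0.418 -2.219 -3.278
endloop
endfacet
facet normal -0.999 -0.026 -0.032
outer loop
vertex -0.106 -3.248 -4.458
vertex -0.143 -3.052 -3.458
vertex -0.142 -2.283 -4.128
endloop
endfacet
facet normal -0.296 -0.313 -0.902
outer loop
vertex 0.862 -3.461 -4.702
vertex -0.106 -3.248 -4.458
vertex 0.478 -2.536 -4.897
endloop
endfacet
facet normal 0.773 -0.417 -0.478
outer loop
vertex 1.422 -3.397 -3.852
vertex 0.862 -3.461 -4.702
vertex 1.423 -2.628 -4.522
endloop
endfacet

endsolid


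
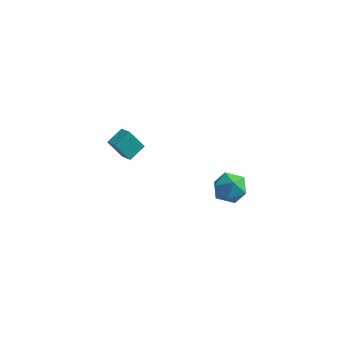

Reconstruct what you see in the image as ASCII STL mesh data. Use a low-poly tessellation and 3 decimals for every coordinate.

solid 
facet normal -0.853 0.031 0.521
outer loop
vertex 2.861 0.539 1.123
vertex 3.159 -0.225 1.656
vertex 3.369 0.685 1.946
endloop
endfacet
facet normal -0.670 0.682 0.292
outer loop
vertex 2.861 0.539 1.123
vertex 3.369 0.685 1.946
vertex 3.564 1.218 1.149
endloop
endfacet
facet normal -0.623 0.661 -0.419
outer loop
vertex 2.861 0.539 1.123
vertex 3.564 1.218 1.149
vertex 3.474 0.638 0.368
endloop
endfacet
facet normal -0.776 -0.004 -0.631
outer loop
vertex 2.861 0.539 1.123
vertex 3.474 0.638 0.368
vertex 3.224 -0.254 0.681
endloop
endfacet
facet normal -0.918 -0.393 -0.050
outer loop
vertex 2.861 0.539 1.123
vertex 3.224 -0.254 0.681
vertex 3.159 -0.225 1.656
endloop
endfacet
facet normal -0.023 0.834 0.552
outer loop
vertex 3.564 1.218 1.149
vertex 3.369 0.685 1.946
vertex 4.296 0.874 1.699
endloop
endfacet
facet normal -0.319 -0.220 0.922
outer loop
vertex 3.369 0.685 1.946
vertex 3.159 -0.225 1.656
vertex 4.046 -0.018 2.012
endloop
endfacet
facet normal -0.424 -0.905 -0.001
outer loop
vertex 3.159 -0.225 1.656
vertex 3.224 -0.254 0.681
vertex 3.956 -0.598 1.231
endloop
endfacet
facet normal -0.195 -0.276 -0.941
outer loop
vertex 3.224 -0.254 0.681
vertex 3.474 0.638 0.368
vertex 4.151 -0.065 0.434
endloop
endfacet
facet normal 0.054 0.799 -0.599
outer loop
vertex 3.474 0.638 0.368
vertex 3.564 1.218 1.149
vertex 4.361 0.845 0.724
endloop
endfacet
facet normal 0.776 0.004 0.631
outer loop
vertex 4.659 0.081 1.257
vertex 4.296 0.874 1.699
vertex 4.046 -0.018 2.012
endloop
endfacet
facet normal 0.623 -0.661 0.419
outer loop
vertex 4.659 0.081 1.257
vertex 4.046 -0.018 2.012
vertex 3.956 -0.598 1.231
endloop
endfacet
facet normal 0.670 -0.682 -0.292
outer loop
vertex 4.659 0.081 1.257
vertex 3.956 -0.598 1.231
vertex 4.151 -0.065 0.434
endloop
endfacet
facet normal 0.853 -0.031 -0.521
outer loop
vertex 4.659 0.081 1.257
vertex 4.151 -0.065 0.434
vertex 4.361 0.845 0.724
endloop
endfacet
facet normal 0.918 0.393 0.050
outer loop
vertex 4.659 0.081 1.257
vertex 4.361 0.845 0.724
vertex 4.296 0.874 1.699
endloop
endfacet
facet normal 0.195 0.276 0.941
outer loop
vertex 4.046 -0.018 2.012
vertex 4.296 0.874 1.699
vertex 3.369 0.685 1.946
endloop
endfacet
facet normal -0.054 -0.799 0.599
outer loop
vertex 3.956 -0.598 1.231
vertex 4.046 -0.018 2.012
vertex 3.159 -0.225 1.656
endloop
endfacet
facet normal 0.023 -0.834 -0.552
outer loop
vertex 4.151 -0.065 0.434
vertex 3.956 -0.598 1.231
vertex 3.224 -0.254 0.681
endloop
endfacet
facet normal 0.319 0.220 -0.922
outer loop
vertex 4.361 0.845 0.724
vertex 4.151 -0.065 0.434
vertex 3.474 0.638 0.368
endloop
endfacet
facet normal 0.424 0.905 0.001
outer loop
vertex 4.296 0.874 1.699
vertex 4.361 0.845 0.724
vertex 3.564 1.218 1.149
endloop
endfacet
facet normal -0.556 -0.118 0.822
outer loop
vertex -2.734 3.422 0.735
vertex -3.35 3.872 0.383
vertex -3.172 2.486 0.304
endloop
endfacet
facet normal 0.733 -0.536 0.419
outer loop
vertex -2.41 2.648 -0.823
vertex -2.734 3.422 0.735
vertex -3.172 2.486 0.304
endloop
endfacet
facet normal -0.556 -0.118 0.822
outer loop
vertex -3.172 2.486 0.304
vertex -3.35 3.872 0.383
vertex -3.788 2.936 -0.048
endloop
endfacet
facet normal -0.391 -0.836 -0.385
outer loop
vertex -3.788 2.936 -0.048
vertex -2.41 2.648 -0.823
vertex -3.172 2.486 0.304
endloop
endfacet
facet normal 0.391 0.836 0.385
outer loop
vertex -2.734 3.422 0.735
vertex -2.588 4.034 -0.744
vertex -3.35 3.872 0.383
endloop
endfacet
facet normal 0.733 -0.536 0.419
outer loop
vertex -1.972 3.584 -0.392
vertex -2.734 3.422 0.735
vertex -2.41 2.648 -0.823
endloop
endfacet
facet normal 0.391 0.836 0.385
outer loop
vertex -1.972 3.584 -0.392
vertex -2.588 4.034 -0.744
vertex -2.734 3.422 0.735
endloop
endfacet
facet normal -0.733 0.536 -0.419
outer loop
vertex -3.35 3.872 0.383
vertex -2.588 4.034 -0.744
vertex -3.788 2.936 -0.048
endloop
endfacet
facet normal -0.391 -0.836 -0.385
outer loop
vertex -3.026 3.098 -1.175
vertex -2.41 2.648 -0.823
vertex -3.788 2.936 -0.048
endloop
endfacet
facet normal -0.733 0.536 -0.419
outer loop
vertex -3.788 2.936 -0.048
vertex -2.588 4.034 -0.744
vertex -3.026 3.098 -1.175
endloop
endfacet
facet normal 0.556 0.118 -0.822
outer loop
vertex -3.026 3.098 -1.175
vertex -1.972 3.584 -0.392
vertex -2.41 2.648 -0.823
endloop
endfacet
facet normal 0.556 0.118 -0.822
outer loop
vertex -2.588 4.034 -0.744
vertex -1.972 3.584 -0.392
vertex -3.026 3.098 -1.175
endloop
endfacet

endsolid


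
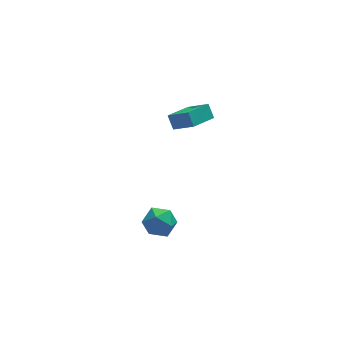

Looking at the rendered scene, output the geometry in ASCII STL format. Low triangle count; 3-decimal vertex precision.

solid 
facet normal -0.745 -0.459 0.485
outer loop
vertex 0.076 -0.844 -3.666
vertex 0.526 -1.765 -3.846
vertex 0.76 -1.233 -2.983
endloop
endfacet
facet normal -0.635 0.197 0.747
outer loop
vertex 0.076 -0.844 -3.666
vertex 0.76 -1.233 -2.983
vertex 0.786 -0.221 -3.227
endloop
endfacet
facet normal -0.716 0.664 0.216
outer loop
vertex 0.076 -0.844 -3.666
vertex 0.786 -0.221 -3.227
vertex 0.567 -0.128 -4.241
endloop
endfacet
facet normal -0.877 0.298 -0.378
outer loop
vertex 0.076 -0.844 -3.666
vertex 0.567 -0.128 -4.241
vertex 0.407 -1.083 -4.623
endloop
endfacet
facet normal -0.894 -0.396 -0.210
outer loop
vertex 0.076 -0.844 -3.666
vertex 0.407 -1.083 -4.623
vertex 0.526 -1.765 -3.846
endloop
endfacet
facet normal 0.042 0.233 0.972
outer loop
vertex 0.786 -0.221 -3.227
vertex 0.76 -1.233 -2.983
vertex 1.673 -0.757 -3.137
endloop
endfacet
facet normal -0.137 -0.826 0.546
outer loop
vertex 0.76 -1.233 -2.983
vertex 0.526 -1.765 -3.846
vertex 1.513 -1.712 -3.519
endloop
endfacet
facet normal -0.379 -0.724 -0.577
outer loop
vertex 0.526 -1.765 -3.846
vertex 0.407 -1.083 -4.623
vertex 1.294 -1.619 -4.533
endloop
endfacet
facet normal -0.350 0.398 -0.848
outer loop
vertex 0.407 -1.083 -4.623
vertex 0.567 -0.128 -4.241
vertex 1.32 -0.607 -4.777
endloop
endfacet
facet normal -0.090 0.990 0.110
outer loop
vertex 0.567 -0.128 -4.241
vertex 0.786 -0.221 -3.227
vertex 1.554 -0.075 -3.914
endloop
endfacet
facet normal 0.877 -0.298 0.378
outer loop
vertex 2.004 -0.996 -4.094
vertex 1.673 -0.757 -3.137
vertex 1.513 -1.712 -3.519
endloop
endfacet
facet normal 0.716 -0.664 -0.216
outer loop
vertex 2.004 -0.996 -4.094
vertex 1.513 -1.712 -3.519
vertex 1.294 -1.619 -4.533
endloop
endfacet
facet normal 0.635 -0.197 -0.747
outer loop
vertex 2.004 -0.996 -4.094
vertex 1.294 -1.619 -4.533
vertex 1.32 -0.607 -4.777
endloop
endfacet
facet normal 0.745 0.459 -0.485
outer loop
vertex 2.004 -0.996 -4.094
vertex 1.32 -0.607 -4.777
vertex 1.554 -0.075 -3.914
endloop
endfacet
facet normal 0.894 0.396 0.210
outer loop
vertex 2.004 -0.996 -4.094
vertex 1.554 -0.075 -3.914
vertex 1.673 -0.757 -3.137
endloop
endfacet
facet normal 0.350 -0.398 0.848
outer loop
vertex 1.513 -1.712 -3.519
vertex 1.673 -0.757 -3.137
vertex 0.76 -1.233 -2.983
endloop
endfacet
facet normal 0.090 -0.990 -0.110
outer loop
vertex 1.294 -1.619 -4.533
vertex 1.513 -1.712 -3.519
vertex 0.526 -1.765 -3.846
endloop
endfacet
facet normal -0.042 -0.233 -0.972
outer loop
vertex 1.32 -0.607 -4.777
vertex 1.294 -1.619 -4.533
vertex 0.407 -1.083 -4.623
endloop
endfacet
facet normal 0.137 0.826 -0.546
outer loop
vertex 1.554 -0.075 -3.914
vertex 1.32 -0.607 -4.777
vertex 0.567 -0.128 -4.241
endloop
endfacet
facet normal 0.379 0.724 0.577
outer loop
vertex 1.673 -0.757 -3.137
vertex 1.554 -0.075 -3.914
vertex 0.786 -0.221 -3.227
endloop
endfacet
facet normal -0.837 -0.492 0.239
outer loop
vertex 3.116 -0.137 3.46
vertex 2.967 0.448 4.141
vertex 2.27 0.815 2.458
endloop
endfacet
facet normal 0.163 -0.643 -0.748
outer loop
vertex 3.593 1.592 2.079
vertex 3.116 -0.137 3.46
vertex 2.27 0.815 2.458
endloop
endfacet
facet normal -0.838 -0.491 0.240
outer loop
vertex 2.27 0.815 2.458
vertex 2.967 0.448 4.141
vertex 2.122 1.4 3.139
endloop
endfacet
facet normal -0.522 0.588 -0.618
outer loop
vertex 2.122 1.4 3.139
vertex 3.593 1.592 2.079
vertex 2.27 0.815 2.458
endloop
endfacet
facet normal 0.522 -0.587 0.619
outer loop
vertex 3.116 -0.137 3.46
vertex 4.29 1.225 3.762
vertex 2.967 0.448 4.141
endloop
endfacet
facet normal 0.163 -0.643 -0.748
outer loop
vertex 4.438 0.64 3.081
vertex 3.116 -0.137 3.46
vertex 3.593 1.592 2.079
endloop
endfacet
facet normal 0.522 -0.587 0.618
outer loop
vertex 4.438 0.64 3.081
vertex 4.29 1.225 3.762
vertex 3.116 -0.137 3.46
endloop
endfacet
facet normal -0.163 0.643 0.748
outer loop
vertex 2.967 0.448 4.141
vertex 4.29 1.225 3.762
vertex 2.122 1.4 3.139
endloop
endfacet
facet normal -0.522 0.587 -0.619
outer loop
vertex 3.444 2.177 2.76
vertex 3.593 1.592 2.079
vertex 2.122 1.4 3.139
endloop
endfacet
facet normal -0.163 0.643 0.748
outer loop
vertex 2.122 1.4 3.139
vertex 4.29 1.225 3.762
vertex 3.444 2.177 2.76
endloop
endfacet
facet normal 0.837 0.492 -0.239
outer loop
vertex 3.444 2.177 2.76
vertex 4.438 0.64 3.081
vertex 3.593 1.592 2.079
endloop
endfacet
facet normal 0.837 0.491 -0.240
outer loop
vertex 4.29 1.225 3.762
vertex 4.438 0.64 3.081
vertex 3.444 2.177 2.76
endloop
endfacet

endsolid


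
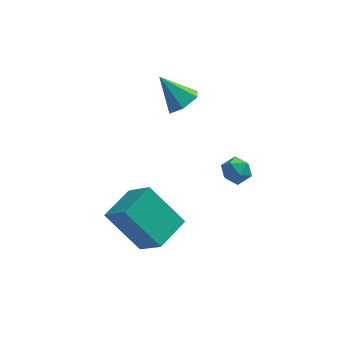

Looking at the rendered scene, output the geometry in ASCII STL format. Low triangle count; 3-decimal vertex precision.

solid 
facet normal 0.581 -0.363 -0.728
outer loop
vertex 2.609 2.081 2.937
vertex 2.059 1.616 2.73
vertex 2.106 2.3 2.426
endloop
endfacet
facet normal 0.193 0.956 0.220
outer loop
vertex 2.609 2.081 2.937
vertex 2.106 2.3 2.426
vertex 1.181 2.164 3.83
endloop
endfacet
facet normal 0.581 -0.364 -0.728
outer loop
vertex 2.106 2.3 2.426
vertex 2.059 1.616 2.73
vertex 1.555 1.835 2.219
endloop
endfacet
facet normal -0.552 0.782 -0.288
outer loop
vertex 2.106 2.3 2.426
vertex 1.555 1.835 2.219
vertex 1.181 2.164 3.83
endloop
endfacet
facet normal 0.581 -0.362 -0.729
outer loop
vertex 1.555 1.835 2.219
vertex 2.059 1.616 2.73
vertex 1.509 1.15 2.523
endloop
endfacet
facet normal -0.975 -0.032 -0.220
outer loop
vertex 1.555 1.835 2.219
vertex 1.509 1.15 2.523
vertex 1.181 2.164 3.83
endloop
endfacet
facet normal 0.582 -0.363 -0.728
outer loop
vertex 1.509 1.15 2.523
vertex 2.059 1.616 2.73
vertex 2.012 0.932 3.034
endloop
endfacet
facet normal -0.652 -0.670 0.356
outer loop
vertex 1.509 1.15 2.523
vertex 2.012 0.932 3.034
vertex 1.181 2.164 3.83
endloop
endfacet
facet normal 0.581 -0.363 -0.728
outer loop
vertex 2.012 0.932 3.034
vertex 2.059 1.616 2.73
vertex 2.562 1.397 3.241
endloop
endfacet
facet normal 0.093 -0.495 0.864
outer loop
vertex 2.012 0.932 3.034
vertex 2.562 1.397 3.241
vertex 1.181 2.164 3.83
endloop
endfacet
facet normal 0.581 -0.363 -0.728
outer loop
vertex 2.562 1.397 3.241
vertex 2.059 1.616 2.73
vertex 2.609 2.081 2.937
endloop
endfacet
facet normal 0.516 0.318 0.795
outer loop
vertex 2.562 1.397 3.241
vertex 2.609 2.081 2.937
vertex 1.181 2.164 3.83
endloop
endfacet
facet normal -0.876 -0.135 0.464
outer loop
vertex 3.274 -1.393 1.828
vertex 3.343 -2.028 1.774
vertex 3.57 -1.724 2.291
endloop
endfacet
facet normal -0.558 0.464 0.688
outer loop
vertex 3.274 -1.393 1.828
vertex 3.57 -1.724 2.291
vertex 3.805 -1.159 2.101
endloop
endfacet
facet normal -0.452 0.884 0.122
outer loop
vertex 3.274 -1.393 1.828
vertex 3.805 -1.159 2.101
vertex 3.724 -1.113 1.466
endloop
endfacet
facet normal -0.705 0.545 -0.455
outer loop
vertex 3.274 -1.393 1.828
vertex 3.724 -1.113 1.466
vertex 3.438 -1.651 1.265
endloop
endfacet
facet normal -0.966 -0.084 -0.243
outer loop
vertex 3.274 -1.393 1.828
vertex 3.438 -1.651 1.265
vertex 3.343 -2.028 1.774
endloop
endfacet
facet normal 0.081 0.287 0.954
outer loop
vertex 3.805 -1.159 2.101
vertex 3.57 -1.724 2.291
vertex 4.202 -1.649 2.215
endloop
endfacet
facet normal -0.436 -0.679 0.591
outer loop
vertex 3.57 -1.724 2.291
vertex 3.343 -2.028 1.774
vertex 3.916 -2.187 2.014
endloop
endfacet
facet normal -0.581 -0.599 -0.552
outer loop
vertex 3.343 -2.028 1.774
vertex 3.438 -1.651 1.265
vertex 3.835 -2.141 1.379
endloop
endfacet
facet normal -0.157 0.418 -0.895
outer loop
vertex 3.438 -1.651 1.265
vertex 3.724 -1.113 1.466
vertex 4.07 -1.576 1.189
endloop
endfacet
facet normal 0.252 0.967 0.038
outer loop
vertex 3.724 -1.113 1.466
vertex 3.805 -1.159 2.101
vertex 4.297 -1.272 1.706
endloop
endfacet
facet normal 0.705 -0.545 0.455
outer loop
vertex 4.366 -1.907 1.652
vertex 4.202 -1.649 2.215
vertex 3.916 -2.187 2.014
endloop
endfacet
facet normal 0.452 -0.884 -0.122
outer loop
vertex 4.366 -1.907 1.652
vertex 3.916 -2.187 2.014
vertex 3.835 -2.141 1.379
endloop
endfacet
facet normal 0.558 -0.464 -0.688
outer loop
vertex 4.366 -1.907 1.652
vertex 3.835 -2.141 1.379
vertex 4.07 -1.576 1.189
endloop
endfacet
facet normal 0.876 0.135 -0.464
outer loop
vertex 4.366 -1.907 1.652
vertex 4.07 -1.576 1.189
vertex 4.297 -1.272 1.706
endloop
endfacet
facet normal 0.966 0.084 0.243
outer loop
vertex 4.366 -1.907 1.652
vertex 4.297 -1.272 1.706
vertex 4.202 -1.649 2.215
endloop
endfacet
facet normal 0.157 -0.418 0.895
outer loop
vertex 3.916 -2.187 2.014
vertex 4.202 -1.649 2.215
vertex 3.57 -1.724 2.291
endloop
endfacet
facet normal -0.252 -0.967 -0.038
outer loop
vertex 3.835 -2.141 1.379
vertex 3.916 -2.187 2.014
vertex 3.343 -2.028 1.774
endloop
endfacet
facet normal -0.081 -0.287 -0.954
outer loop
vertex 4.07 -1.576 1.189
vertex 3.835 -2.141 1.379
vertex 3.438 -1.651 1.265
endloop
endfacet
facet normal 0.436 0.679 -0.591
outer loop
vertex 4.297 -1.272 1.706
vertex 4.07 -1.576 1.189
vertex 3.724 -1.113 1.466
endloop
endfacet
facet normal 0.581 0.599 0.552
outer loop
vertex 4.202 -1.649 2.215
vertex 4.297 -1.272 1.706
vertex 3.805 -1.159 2.101
endloop
endfacet
facet normal -0.473 0.533 -0.702
outer loop
vertex -1.061 -2.346 -0.038
vertex -0.122 -1.2 0.2
vertex 0.205 -3.089 -1.455
endloop
endfacet
facet normal -0.626 -0.764 -0.159
outer loop
vertex 0.942 -3.92 -0.36
vertex -1.061 -2.346 -0.038
vertex 0.205 -3.089 -1.455
endloop
endfacet
facet normal -0.473 0.533 -0.702
outer loop
vertex 0.205 -3.089 -1.455
vertex -0.122 -1.2 0.2
vertex 1.143 -1.943 -1.217
endloop
endfacet
facet normal 0.621 -0.364 -0.694
outer loop
vertex 1.143 -1.943 -1.217
vertex 0.942 -3.92 -0.36
vertex 0.205 -3.089 -1.455
endloop
endfacet
facet normal -0.621 0.364 0.694
outer loop
vertex -1.061 -2.346 -0.038
vertex 0.615 -2.031 1.295
vertex -0.122 -1.2 0.2
endloop
endfacet
facet normal -0.626 -0.764 -0.158
outer loop
vertex -0.323 -3.177 1.057
vertex -1.061 -2.346 -0.038
vertex 0.942 -3.92 -0.36
endloop
endfacet
facet normal -0.621 0.364 0.694
outer loop
vertex -0.323 -3.177 1.057
vertex 0.615 -2.031 1.295
vertex -1.061 -2.346 -0.038
endloop
endfacet
facet normal 0.626 0.764 0.158
outer loop
vertex -0.122 -1.2 0.2
vertex 0.615 -2.031 1.295
vertex 1.143 -1.943 -1.217
endloop
endfacet
facet normal 0.620 -0.364 -0.695
outer loop
vertex 1.881 -2.774 -0.122
vertex 0.942 -3.92 -0.36
vertex 1.143 -1.943 -1.217
endloop
endfacet
facet normal 0.626 0.764 0.158
outer loop
vertex 1.143 -1.943 -1.217
vertex 0.615 -2.031 1.295
vertex 1.881 -2.774 -0.122
endloop
endfacet
facet normal 0.473 -0.533 0.702
outer loop
vertex 1.881 -2.774 -0.122
vertex -0.323 -3.177 1.057
vertex 0.942 -3.92 -0.36
endloop
endfacet
facet normal 0.473 -0.533 0.702
outer loop
vertex 0.615 -2.031 1.295
vertex -0.323 -3.177 1.057
vertex 1.881 -2.774 -0.122
endloop
endfacet

endsolid


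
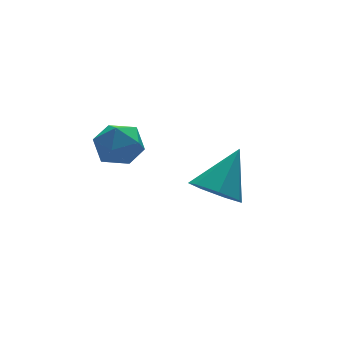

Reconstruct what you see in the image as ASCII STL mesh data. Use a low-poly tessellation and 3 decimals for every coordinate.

solid 
facet normal -0.629 -0.309 -0.714
outer loop
vertex 1.06 -2.679 -1.465
vertex 0.377 -2.322 -1.018
vertex 0.894 -1.944 -1.637
endloop
endfacet
facet normal 0.941 0.140 -0.308
outer loop
vertex 1.06 -2.679 -1.465
vertex 0.894 -1.944 -1.637
vertex 1.483 -1.778 0.238
endloop
endfacet
facet normal -0.629 -0.308 -0.714
outer loop
vertex 0.894 -1.944 -1.637
vertex 0.377 -2.322 -1.018
vertex 0.34 -1.494 -1.343
endloop
endfacet
facet normal 0.533 0.812 -0.239
outer loop
vertex 0.894 -1.944 -1.637
vertex 0.34 -1.494 -1.343
vertex 1.483 -1.778 0.238
endloop
endfacet
facet normal -0.628 -0.308 -0.714
outer loop
vertex 0.34 -1.494 -1.343
vertex 0.377 -2.322 -1.018
vertex -0.187 -1.667 -0.805
endloop
endfacet
facet normal -0.081 0.969 0.233
outer loop
vertex 0.34 -1.494 -1.343
vertex -0.187 -1.667 -0.805
vertex 1.483 -1.778 0.238
endloop
endfacet
facet normal -0.628 -0.308 -0.715
outer loop
vertex -0.187 -1.667 -0.805
vertex 0.377 -2.322 -1.018
vertex -0.289 -2.333 -0.428
endloop
endfacet
facet normal -0.437 0.493 0.752
outer loop
vertex -0.187 -1.667 -0.805
vertex -0.289 -2.333 -0.428
vertex 1.483 -1.778 0.238
endloop
endfacet
facet normal -0.628 -0.309 -0.714
outer loop
vertex -0.289 -2.333 -0.428
vertex 0.377 -2.322 -1.018
vertex 0.111 -2.99 -0.495
endloop
endfacet
facet normal -0.268 -0.258 0.928
outer loop
vertex -0.289 -2.333 -0.428
vertex 0.111 -2.99 -0.495
vertex 1.483 -1.778 0.238
endloop
endfacet
facet normal -0.629 -0.308 -0.714
outer loop
vertex 0.111 -2.99 -0.495
vertex 0.377 -2.322 -1.018
vertex 0.711 -3.144 -0.957
endloop
endfacet
facet normal 0.299 -0.718 0.628
outer loop
vertex 0.111 -2.99 -0.495
vertex 0.711 -3.144 -0.957
vertex 1.483 -1.778 0.238
endloop
endfacet
facet normal -0.629 -0.308 -0.714
outer loop
vertex 0.711 -3.144 -0.957
vertex 0.377 -2.322 -1.018
vertex 1.06 -2.679 -1.465
endloop
endfacet
facet normal 0.837 -0.542 0.079
outer loop
vertex 0.711 -3.144 -0.957
vertex 1.06 -2.679 -1.465
vertex 1.483 -1.778 0.238
endloop
endfacet
facet normal 0.274 0.377 0.885
outer loop
vertex -2.644 -1.462 2.328
vertex -2.767 -2.193 2.678
vertex -2.031 -2.005 2.37
endloop
endfacet
facet normal 0.607 0.713 0.352
outer loop
vertex -2.644 -1.462 2.328
vertex -2.031 -2.005 2.37
vertex -2.146 -1.569 1.685
endloop
endfacet
facet normal 0.111 0.991 -0.079
outer loop
vertex -2.644 -1.462 2.328
vertex -2.146 -1.569 1.685
vertex -2.954 -1.488 1.569
endloop
endfacet
facet normal -0.529 0.827 0.188
outer loop
vertex -2.644 -1.462 2.328
vertex -2.954 -1.488 1.569
vertex -3.338 -1.873 2.183
endloop
endfacet
facet normal -0.429 0.448 0.784
outer loop
vertex -2.644 -1.462 2.328
vertex -3.338 -1.873 2.183
vertex -2.767 -2.193 2.678
endloop
endfacet
facet normal 0.974 0.226 -0.020
outer loop
vertex -2.146 -1.569 1.685
vertex -2.031 -2.005 2.37
vertex -1.962 -2.367 1.637
endloop
endfacet
facet normal 0.434 -0.317 0.843
outer loop
vertex -2.031 -2.005 2.37
vertex -2.767 -2.193 2.678
vertex -2.346 -2.752 2.251
endloop
endfacet
facet normal -0.704 -0.203 0.681
outer loop
vertex -2.767 -2.193 2.678
vertex -3.338 -1.873 2.183
vertex -3.154 -2.671 2.135
endloop
endfacet
facet normal -0.866 0.411 -0.284
outer loop
vertex -3.338 -1.873 2.183
vertex -2.954 -1.488 1.569
vertex -3.269 -2.235 1.45
endloop
endfacet
facet normal 0.171 0.676 -0.717
outer loop
vertex -2.954 -1.488 1.569
vertex -2.146 -1.569 1.685
vertex -2.533 -2.047 1.142
endloop
endfacet
facet normal 0.529 -0.827 -0.188
outer loop
vertex -2.656 -2.778 1.492
vertex -1.962 -2.367 1.637
vertex -2.346 -2.752 2.251
endloop
endfacet
facet normal -0.111 -0.991 0.079
outer loop
vertex -2.656 -2.778 1.492
vertex -2.346 -2.752 2.251
vertex -3.154 -2.671 2.135
endloop
endfacet
facet normal -0.607 -0.713 -0.352
outer loop
vertex -2.656 -2.778 1.492
vertex -3.154 -2.671 2.135
vertex -3.269 -2.235 1.45
endloop
endfacet
facet normal -0.274 -0.377 -0.885
outer loop
vertex -2.656 -2.778 1.492
vertex -3.269 -2.235 1.45
vertex -2.533 -2.047 1.142
endloop
endfacet
facet normal 0.429 -0.448 -0.784
outer loop
vertex -2.656 -2.778 1.492
vertex -2.533 -2.047 1.142
vertex -1.962 -2.367 1.637
endloop
endfacet
facet normal 0.866 -0.411 0.284
outer loop
vertex -2.346 -2.752 2.251
vertex -1.962 -2.367 1.637
vertex -2.031 -2.005 2.37
endloop
endfacet
facet normal -0.171 -0.676 0.717
outer loop
vertex -3.154 -2.671 2.135
vertex -2.346 -2.752 2.251
vertex -2.767 -2.193 2.678
endloop
endfacet
facet normal -0.974 -0.226 0.020
outer loop
vertex -3.269 -2.235 1.45
vertex -3.154 -2.671 2.135
vertex -3.338 -1.873 2.183
endloop
endfacet
facet normal -0.434 0.317 -0.843
outer loop
vertex -2.533 -2.047 1.142
vertex -3.269 -2.235 1.45
vertex -2.954 -1.488 1.569
endloop
endfacet
facet normal 0.704 0.203 -0.681
outer loop
vertex -1.962 -2.367 1.637
vertex -2.533 -2.047 1.142
vertex -2.146 -1.569 1.685
endloop
endfacet

endsolid


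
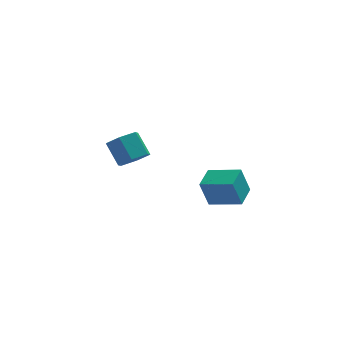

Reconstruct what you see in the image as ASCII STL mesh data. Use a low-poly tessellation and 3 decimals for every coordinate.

solid 
facet normal 0.358 -0.613 -0.704
outer loop
vertex 0.666 2.418 0.747
vertex -0.074 2.046 0.695
vertex 0.097 2.699 0.213
endloop
endfacet
facet normal 0.633 0.714 -0.299
outer loop
vertex 0.666 2.418 0.747
vertex 0.097 2.699 0.213
vertex 0.194 3.227 1.677
endloop
endfacet
facet normal 0.633 0.714 -0.299
outer loop
vertex 0.194 3.227 1.677
vertex 0.097 2.699 0.213
vertex -0.376 3.508 1.143
endloop
endfacet
facet normal -0.358 0.612 0.705
outer loop
vertex 0.194 3.227 1.677
vertex -0.376 3.508 1.143
vertex -0.546 2.854 1.625
endloop
endfacet
facet normal 0.358 -0.613 -0.704
outer loop
vertex 0.097 2.699 0.213
vertex -0.074 2.046 0.695
vertex -0.643 2.327 0.161
endloop
endfacet
facet normal -0.277 0.651 -0.707
outer loop
vertex 0.097 2.699 0.213
vertex -0.643 2.327 0.161
vertex -0.376 3.508 1.143
endloop
endfacet
facet normal -0.277 0.651 -0.707
outer loop
vertex -0.376 3.508 1.143
vertex -0.643 2.327 0.161
vertex -1.116 3.136 1.091
endloop
endfacet
facet normal -0.357 0.613 0.705
outer loop
vertex -0.376 3.508 1.143
vertex -1.116 3.136 1.091
vertex -0.546 2.854 1.625
endloop
endfacet
facet normal 0.358 -0.613 -0.704
outer loop
vertex -0.643 2.327 0.161
vertex -0.074 2.046 0.695
vertex -0.814 1.673 0.643
endloop
endfacet
facet normal -0.911 -0.063 -0.408
outer loop
vertex -0.643 2.327 0.161
vertex -0.814 1.673 0.643
vertex -1.116 3.136 1.091
endloop
endfacet
facet normal -0.911 -0.063 -0.407
outer loop
vertex -1.116 3.136 1.091
vertex -0.814 1.673 0.643
vertex -1.286 2.482 1.573
endloop
endfacet
facet normal -0.357 0.613 0.705
outer loop
vertex -1.116 3.136 1.091
vertex -1.286 2.482 1.573
vertex -0.546 2.854 1.625
endloop
endfacet
facet normal 0.358 -0.612 -0.705
outer loop
vertex -0.814 1.673 0.643
vertex -0.074 2.046 0.695
vertex -0.244 1.392 1.177
endloop
endfacet
facet normal -0.633 -0.714 0.300
outer loop
vertex -0.814 1.673 0.643
vertex -0.244 1.392 1.177
vertex -1.286 2.482 1.573
endloop
endfacet
facet normal -0.633 -0.714 0.299
outer loop
vertex -1.286 2.482 1.573
vertex -0.244 1.392 1.177
vertex -0.717 2.201 2.107
endloop
endfacet
facet normal -0.358 0.613 0.704
outer loop
vertex -1.286 2.482 1.573
vertex -0.717 2.201 2.107
vertex -0.546 2.854 1.625
endloop
endfacet
facet normal 0.357 -0.613 -0.705
outer loop
vertex -0.244 1.392 1.177
vertex -0.074 2.046 0.695
vertex 0.496 1.764 1.229
endloop
endfacet
facet normal 0.277 -0.651 0.707
outer loop
vertex -0.244 1.392 1.177
vertex 0.496 1.764 1.229
vertex -0.717 2.201 2.107
endloop
endfacet
facet normal 0.277 -0.651 0.707
outer loop
vertex -0.717 2.201 2.107
vertex 0.496 1.764 1.229
vertex 0.023 2.573 2.159
endloop
endfacet
facet normal -0.358 0.613 0.704
outer loop
vertex -0.717 2.201 2.107
vertex 0.023 2.573 2.159
vertex -0.546 2.854 1.625
endloop
endfacet
facet normal 0.357 -0.613 -0.705
outer loop
vertex 0.496 1.764 1.229
vertex -0.074 2.046 0.695
vertex 0.666 2.418 0.747
endloop
endfacet
facet normal 0.911 0.064 0.408
outer loop
vertex 0.496 1.764 1.229
vertex 0.666 2.418 0.747
vertex 0.023 2.573 2.159
endloop
endfacet
facet normal 0.911 0.062 0.408
outer loop
vertex 0.023 2.573 2.159
vertex 0.666 2.418 0.747
vertex 0.194 3.227 1.677
endloop
endfacet
facet normal -0.358 0.613 0.704
outer loop
vertex 0.023 2.573 2.159
vertex 0.194 3.227 1.677
vertex -0.546 2.854 1.625
endloop
endfacet
facet normal -0.855 0.448 -0.263
outer loop
vertex 2.213 -3.017 2.4
vertex 2.697 -1.998 2.562
vertex 2.612 -3.005 1.122
endloop
endfacet
facet normal -0.425 -0.894 -0.141
outer loop
vertex 3.903 -3.682 1.518
vertex 2.213 -3.017 2.4
vertex 2.612 -3.005 1.122
endloop
endfacet
facet normal -0.854 0.448 -0.263
outer loop
vertex 2.612 -3.005 1.122
vertex 2.697 -1.998 2.562
vertex 3.097 -1.986 1.283
endloop
endfacet
facet normal 0.298 0.009 -0.955
outer loop
vertex 3.097 -1.986 1.283
vertex 3.903 -3.682 1.518
vertex 2.612 -3.005 1.122
endloop
endfacet
facet normal -0.298 -0.010 0.954
outer loop
vertex 2.213 -3.017 2.4
vertex 3.988 -2.675 2.958
vertex 2.697 -1.998 2.562
endloop
endfacet
facet normal -0.426 -0.894 -0.141
outer loop
vertex 3.503 -3.694 2.797
vertex 2.213 -3.017 2.4
vertex 3.903 -3.682 1.518
endloop
endfacet
facet normal -0.298 -0.009 0.954
outer loop
vertex 3.503 -3.694 2.797
vertex 3.988 -2.675 2.958
vertex 2.213 -3.017 2.4
endloop
endfacet
facet normal 0.425 0.894 0.141
outer loop
vertex 2.697 -1.998 2.562
vertex 3.988 -2.675 2.958
vertex 3.097 -1.986 1.283
endloop
endfacet
facet normal 0.299 0.010 -0.954
outer loop
vertex 4.387 -2.663 1.68
vertex 3.903 -3.682 1.518
vertex 3.097 -1.986 1.283
endloop
endfacet
facet normal 0.426 0.894 0.141
outer loop
vertex 3.097 -1.986 1.283
vertex 3.988 -2.675 2.958
vertex 4.387 -2.663 1.68
endloop
endfacet
facet normal 0.855 -0.448 0.263
outer loop
vertex 4.387 -2.663 1.68
vertex 3.503 -3.694 2.797
vertex 3.903 -3.682 1.518
endloop
endfacet
facet normal 0.855 -0.448 0.263
outer loop
vertex 3.988 -2.675 2.958
vertex 3.503 -3.694 2.797
vertex 4.387 -2.663 1.68
endloop
endfacet

endsolid


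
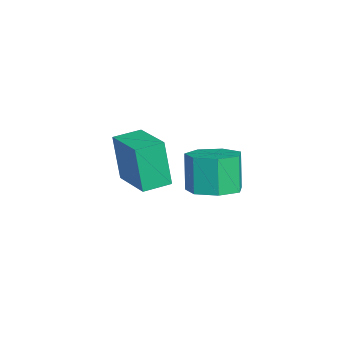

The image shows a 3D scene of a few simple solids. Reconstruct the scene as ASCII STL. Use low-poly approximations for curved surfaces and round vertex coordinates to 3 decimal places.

solid 
facet normal -0.903 -0.385 -0.192
outer loop
vertex -2.593 0.006 -1.032
vertex -2.986 0.902 -0.981
vertex -2.327 0.218 -2.708
endloop
endfacet
facet normal 0.401 -0.914 -0.052
outer loop
vertex -0.874 0.838 -2.399
vertex -2.593 0.006 -1.032
vertex -2.327 0.218 -2.708
endloop
endfacet
facet normal -0.903 -0.385 -0.192
outer loop
vertex -2.327 0.218 -2.708
vertex -2.986 0.902 -0.981
vertex -2.72 1.114 -2.657
endloop
endfacet
facet normal 0.156 0.124 -0.980
outer loop
vertex -2.72 1.114 -2.657
vertex -0.874 0.838 -2.399
vertex -2.327 0.218 -2.708
endloop
endfacet
facet normal -0.156 -0.124 0.980
outer loop
vertex -2.593 0.006 -1.032
vertex -1.533 1.522 -0.672
vertex -2.986 0.902 -0.981
endloop
endfacet
facet normal 0.401 -0.914 -0.052
outer loop
vertex -1.14 0.626 -0.723
vertex -2.593 0.006 -1.032
vertex -0.874 0.838 -2.399
endloop
endfacet
facet normal -0.156 -0.124 0.980
outer loop
vertex -1.14 0.626 -0.723
vertex -1.533 1.522 -0.672
vertex -2.593 0.006 -1.032
endloop
endfacet
facet normal -0.401 0.914 0.052
outer loop
vertex -2.986 0.902 -0.981
vertex -1.533 1.522 -0.672
vertex -2.72 1.114 -2.657
endloop
endfacet
facet normal 0.156 0.124 -0.980
outer loop
vertex -1.267 1.734 -2.348
vertex -0.874 0.838 -2.399
vertex -2.72 1.114 -2.657
endloop
endfacet
facet normal -0.401 0.914 0.052
outer loop
vertex -2.72 1.114 -2.657
vertex -1.533 1.522 -0.672
vertex -1.267 1.734 -2.348
endloop
endfacet
facet normal 0.903 0.385 0.192
outer loop
vertex -1.267 1.734 -2.348
vertex -1.14 0.626 -0.723
vertex -0.874 0.838 -2.399
endloop
endfacet
facet normal 0.903 0.385 0.192
outer loop
vertex -1.533 1.522 -0.672
vertex -1.14 0.626 -0.723
vertex -1.267 1.734 -2.348
endloop
endfacet
facet normal 0.332 -0.007 -0.943
outer loop
vertex 1.691 2.157 -0.839
vertex 1.167 2.785 -1.028
vertex 1.959 2.829 -0.75
endloop
endfacet
facet normal 0.869 -0.387 0.308
outer loop
vertex 1.691 2.157 -0.839
vertex 1.959 2.829 -0.75
vertex 1.257 2.166 0.397
endloop
endfacet
facet normal 0.869 -0.386 0.309
outer loop
vertex 1.257 2.166 0.397
vertex 1.959 2.829 -0.75
vertex 1.524 2.838 0.486
endloop
endfacet
facet normal -0.332 0.007 0.943
outer loop
vertex 1.257 2.166 0.397
vertex 1.524 2.838 0.486
vertex 0.733 2.795 0.208
endloop
endfacet
facet normal 0.332 -0.006 -0.943
outer loop
vertex 1.959 2.829 -0.75
vertex 1.167 2.785 -1.028
vertex 1.63 3.468 -0.87
endloop
endfacet
facet normal 0.828 0.481 0.288
outer loop
vertex 1.959 2.829 -0.75
vertex 1.63 3.468 -0.87
vertex 1.524 2.838 0.486
endloop
endfacet
facet normal 0.829 0.479 0.287
outer loop
vertex 1.524 2.838 0.486
vertex 1.63 3.468 -0.87
vertex 1.196 3.478 0.366
endloop
endfacet
facet normal -0.332 0.007 0.943
outer loop
vertex 1.524 2.838 0.486
vertex 1.196 3.478 0.366
vertex 0.733 2.795 0.208
endloop
endfacet
facet normal 0.332 -0.007 -0.943
outer loop
vertex 1.63 3.468 -0.87
vertex 1.167 2.785 -1.028
vertex 0.953 3.593 -1.109
endloop
endfacet
facet normal 0.164 0.985 0.050
outer loop
vertex 1.63 3.468 -0.87
vertex 0.953 3.593 -1.109
vertex 1.196 3.478 0.366
endloop
endfacet
facet normal 0.164 0.985 0.050
outer loop
vertex 1.196 3.478 0.366
vertex 0.953 3.593 -1.109
vertex 0.518 3.603 0.126
endloop
endfacet
facet normal -0.332 0.007 0.943
outer loop
vertex 1.196 3.478 0.366
vertex 0.518 3.603 0.126
vertex 0.733 2.795 0.208
endloop
endfacet
facet normal 0.332 -0.007 -0.943
outer loop
vertex 0.953 3.593 -1.109
vertex 1.167 2.785 -1.028
vertex 0.437 3.11 -1.287
endloop
endfacet
facet normal -0.623 0.749 -0.226
outer loop
vertex 0.953 3.593 -1.109
vertex 0.437 3.11 -1.287
vertex 0.518 3.603 0.126
endloop
endfacet
facet normal -0.625 0.747 -0.225
outer loop
vertex 0.518 3.603 0.126
vertex 0.437 3.11 -1.287
vertex 0.003 3.119 -0.051
endloop
endfacet
facet normal -0.331 0.008 0.943
outer loop
vertex 0.518 3.603 0.126
vertex 0.003 3.119 -0.051
vertex 0.733 2.795 0.208
endloop
endfacet
facet normal 0.332 -0.007 -0.943
outer loop
vertex 0.437 3.11 -1.287
vertex 1.167 2.785 -1.028
vertex 0.471 2.382 -1.27
endloop
endfacet
facet normal -0.942 -0.052 -0.331
outer loop
vertex 0.437 3.11 -1.287
vertex 0.471 2.382 -1.27
vertex 0.003 3.119 -0.051
endloop
endfacet
facet normal -0.942 -0.052 -0.330
outer loop
vertex 0.003 3.119 -0.051
vertex 0.471 2.382 -1.27
vertex 0.037 2.392 -0.034
endloop
endfacet
facet normal -0.332 0.007 0.943
outer loop
vertex 0.003 3.119 -0.051
vertex 0.037 2.392 -0.034
vertex 0.733 2.795 0.208
endloop
endfacet
facet normal 0.332 -0.008 -0.943
outer loop
vertex 0.471 2.382 -1.27
vertex 1.167 2.785 -1.028
vertex 1.029 1.958 -1.07
endloop
endfacet
facet normal -0.551 -0.813 -0.187
outer loop
vertex 0.471 2.382 -1.27
vertex 1.029 1.958 -1.07
vertex 0.037 2.392 -0.034
endloop
endfacet
facet normal -0.552 -0.813 -0.188
outer loop
vertex 0.037 2.392 -0.034
vertex 1.029 1.958 -1.07
vertex 0.595 1.967 0.166
endloop
endfacet
facet normal -0.332 0.008 0.943
outer loop
vertex 0.037 2.392 -0.034
vertex 0.595 1.967 0.166
vertex 0.733 2.795 0.208
endloop
endfacet
facet normal 0.331 -0.007 -0.943
outer loop
vertex 1.029 1.958 -1.07
vertex 1.167 2.785 -1.028
vertex 1.691 2.157 -0.839
endloop
endfacet
facet normal 0.255 -0.962 0.097
outer loop
vertex 1.029 1.958 -1.07
vertex 1.691 2.157 -0.839
vertex 0.595 1.967 0.166
endloop
endfacet
facet normal 0.255 -0.962 0.097
outer loop
vertex 0.595 1.967 0.166
vertex 1.691 2.157 -0.839
vertex 1.257 2.166 0.397
endloop
endfacet
facet normal -0.331 0.007 0.943
outer loop
vertex 0.595 1.967 0.166
vertex 1.257 2.166 0.397
vertex 0.733 2.795 0.208
endloop
endfacet

endsolid


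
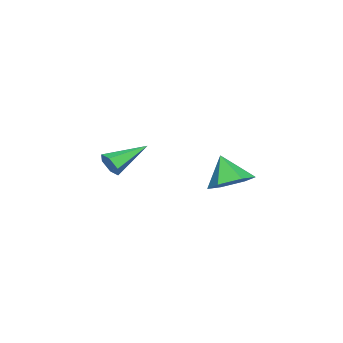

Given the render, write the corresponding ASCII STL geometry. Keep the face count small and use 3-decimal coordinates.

solid 
facet normal 0.356 0.432 -0.829
outer loop
vertex 0.295 1.999 1.352
vertex -0.512 2.236 1.129
vertex -0.022 2.765 1.615
endloop
endfacet
facet normal 0.561 -0.051 0.826
outer loop
vertex 0.295 1.999 1.352
vertex -0.022 2.765 1.615
vertex -0.968 1.684 2.191
endloop
endfacet
facet normal 0.356 0.431 -0.829
outer loop
vertex -0.022 2.765 1.615
vertex -0.512 2.236 1.129
vertex -0.829 3.003 1.392
endloop
endfacet
facet normal -0.080 0.523 0.849
outer loop
vertex -0.022 2.765 1.615
vertex -0.829 3.003 1.392
vertex -0.968 1.684 2.191
endloop
endfacet
facet normal 0.355 0.431 -0.830
outer loop
vertex -0.829 3.003 1.392
vertex -0.512 2.236 1.129
vertex -1.319 2.473 0.907
endloop
endfacet
facet normal -0.823 0.355 0.443
outer loop
vertex -0.829 3.003 1.392
vertex -1.319 2.473 0.907
vertex -0.968 1.684 2.191
endloop
endfacet
facet normal 0.355 0.431 -0.830
outer loop
vertex -1.319 2.473 0.907
vertex -0.512 2.236 1.129
vertex -1.003 1.707 0.644
endloop
endfacet
facet normal -0.922 -0.386 0.015
outer loop
vertex -1.319 2.473 0.907
vertex -1.003 1.707 0.644
vertex -0.968 1.684 2.191
endloop
endfacet
facet normal 0.355 0.431 -0.830
outer loop
vertex -1.003 1.707 0.644
vertex -0.512 2.236 1.129
vertex -0.196 1.469 0.866
endloop
endfacet
facet normal -0.281 -0.960 -0.008
outer loop
vertex -1.003 1.707 0.644
vertex -0.196 1.469 0.866
vertex -0.968 1.684 2.191
endloop
endfacet
facet normal 0.356 0.431 -0.829
outer loop
vertex -0.196 1.469 0.866
vertex -0.512 2.236 1.129
vertex 0.295 1.999 1.352
endloop
endfacet
facet normal 0.462 -0.793 0.398
outer loop
vertex -0.196 1.469 0.866
vertex 0.295 1.999 1.352
vertex -0.968 1.684 2.191
endloop
endfacet
facet normal 0.725 -0.588 -0.358
outer loop
vertex -0.679 -2.323 1.609
vertex -0.985 -2.421 1.15
vertex -0.629 -1.989 1.162
endloop
endfacet
facet normal 0.454 0.689 0.565
outer loop
vertex -0.679 -2.323 1.609
vertex -0.629 -1.989 1.162
vertex -2.195 -1.439 1.75
endloop
endfacet
facet normal 0.725 -0.588 -0.359
outer loop
vertex -0.629 -1.989 1.162
vertex -0.985 -2.421 1.15
vertex -0.935 -2.087 0.704
endloop
endfacet
facet normal 0.200 0.922 -0.331
outer loop
vertex -0.629 -1.989 1.162
vertex -0.935 -2.087 0.704
vertex -2.195 -1.439 1.75
endloop
endfacet
facet normal 0.725 -0.588 -0.359
outer loop
vertex -0.935 -2.087 0.704
vertex -0.985 -2.421 1.15
vertex -1.291 -2.519 0.692
endloop
endfacet
facet normal -0.456 0.398 -0.796
outer loop
vertex -0.935 -2.087 0.704
vertex -1.291 -2.519 0.692
vertex -2.195 -1.439 1.75
endloop
endfacet
facet normal 0.725 -0.588 -0.358
outer loop
vertex -1.291 -2.519 0.692
vertex -0.985 -2.421 1.15
vertex -1.341 -2.853 1.139
endloop
endfacet
facet normal -0.858 -0.360 -0.365
outer loop
vertex -1.291 -2.519 0.692
vertex -1.341 -2.853 1.139
vertex -2.195 -1.439 1.75
endloop
endfacet
facet normal 0.725 -0.588 -0.358
outer loop
vertex -1.341 -2.853 1.139
vertex -0.985 -2.421 1.15
vertex -1.035 -2.755 1.597
endloop
endfacet
facet normal -0.604 -0.594 0.531
outer loop
vertex -1.341 -2.853 1.139
vertex -1.035 -2.755 1.597
vertex -2.195 -1.439 1.75
endloop
endfacet
facet normal 0.725 -0.588 -0.358
outer loop
vertex -1.035 -2.755 1.597
vertex -0.985 -2.421 1.15
vertex -0.679 -2.323 1.609
endloop
endfacet
facet normal 0.052 -0.070 0.996
outer loop
vertex -1.035 -2.755 1.597
vertex -0.679 -2.323 1.609
vertex -2.195 -1.439 1.75
endloop
endfacet

endsolid
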